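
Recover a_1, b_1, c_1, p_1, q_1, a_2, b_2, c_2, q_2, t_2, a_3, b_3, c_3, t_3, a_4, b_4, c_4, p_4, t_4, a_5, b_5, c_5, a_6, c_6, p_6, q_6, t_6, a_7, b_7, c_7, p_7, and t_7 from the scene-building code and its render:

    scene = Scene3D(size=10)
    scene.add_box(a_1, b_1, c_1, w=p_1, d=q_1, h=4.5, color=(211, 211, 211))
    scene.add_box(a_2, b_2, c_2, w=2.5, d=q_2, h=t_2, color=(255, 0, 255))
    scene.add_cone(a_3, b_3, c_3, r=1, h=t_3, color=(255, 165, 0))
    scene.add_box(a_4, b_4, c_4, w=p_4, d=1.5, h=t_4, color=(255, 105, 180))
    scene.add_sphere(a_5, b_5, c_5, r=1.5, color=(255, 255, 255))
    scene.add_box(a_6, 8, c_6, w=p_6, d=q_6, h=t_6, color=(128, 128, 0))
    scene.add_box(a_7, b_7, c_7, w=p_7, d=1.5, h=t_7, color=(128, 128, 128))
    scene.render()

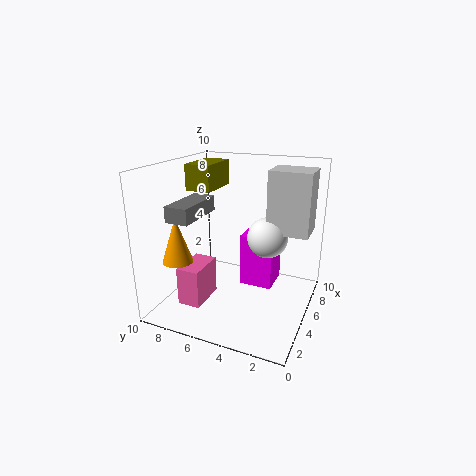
a_1 = 6.5; b_1 = 0.5; c_1 = 5; p_1 = 2.5; q_1 = 3; a_2 = 6.5; b_2 = 3; c_2 = 0.5; q_2 = 2.5; t_2 = 4; a_3 = 2; b_3 = 8; c_3 = 4; t_3 = 3; a_4 = 1; b_4 = 6; c_4 = 1.5; p_4 = 2.5; t_4 = 2.5; a_5 = 7; b_5 = 3.5; c_5 = 4.5; a_6 = 6.5; c_6 = 7.5; p_6 = 3.5; q_6 = 2; t_6 = 2; a_7 = 1; b_7 = 6.5; c_7 = 7; p_7 = 3.5; t_7 = 1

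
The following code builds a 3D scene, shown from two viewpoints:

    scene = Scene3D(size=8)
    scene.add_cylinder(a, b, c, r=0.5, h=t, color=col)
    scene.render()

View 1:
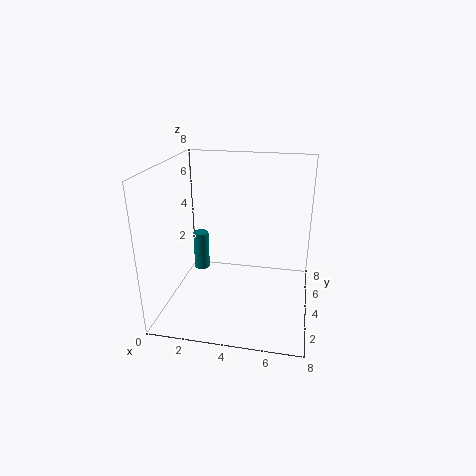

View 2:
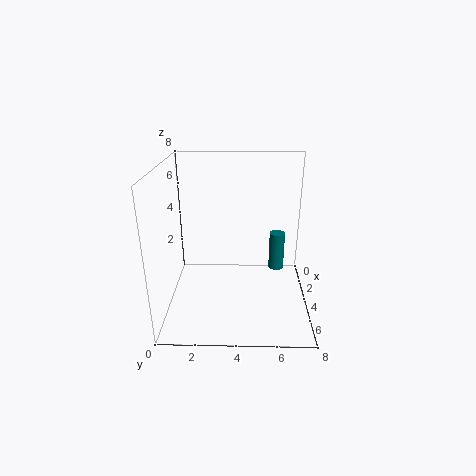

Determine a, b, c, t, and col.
a = 1
b = 6.5
c = 0.5
t = 2.5
col = 'teal'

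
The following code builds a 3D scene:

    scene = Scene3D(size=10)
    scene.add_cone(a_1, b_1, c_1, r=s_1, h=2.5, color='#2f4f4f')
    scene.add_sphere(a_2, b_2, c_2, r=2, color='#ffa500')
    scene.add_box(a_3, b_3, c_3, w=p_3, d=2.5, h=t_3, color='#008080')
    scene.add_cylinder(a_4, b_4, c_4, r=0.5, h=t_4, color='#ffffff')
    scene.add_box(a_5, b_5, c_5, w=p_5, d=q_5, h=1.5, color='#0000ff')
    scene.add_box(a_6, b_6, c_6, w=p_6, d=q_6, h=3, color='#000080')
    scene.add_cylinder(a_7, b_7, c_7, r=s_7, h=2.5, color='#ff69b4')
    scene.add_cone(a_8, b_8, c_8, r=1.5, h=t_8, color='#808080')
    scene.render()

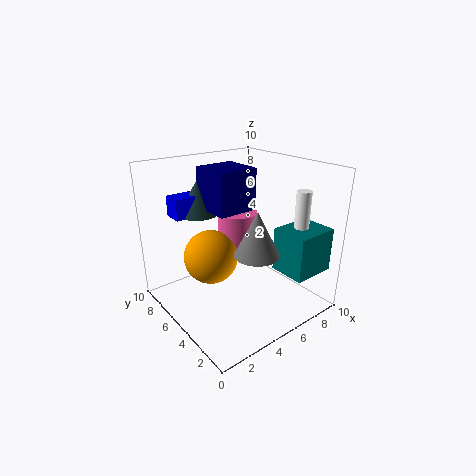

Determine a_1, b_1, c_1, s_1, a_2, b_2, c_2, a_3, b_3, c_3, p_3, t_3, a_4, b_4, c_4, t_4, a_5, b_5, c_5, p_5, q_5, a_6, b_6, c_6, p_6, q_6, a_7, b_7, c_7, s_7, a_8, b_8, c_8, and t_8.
a_1 = 4; b_1 = 8.5; c_1 = 6; s_1 = 1.5; a_2 = 4; b_2 = 7; c_2 = 3; a_3 = 6.5; b_3 = 0.5; c_3 = 3; p_3 = 3; t_3 = 3; a_4 = 8; b_4 = 2; c_4 = 5.5; t_4 = 3; a_5 = 2; b_5 = 8; c_5 = 6; p_5 = 2.5; q_5 = 1.5; a_6 = 4; b_6 = 5.5; c_6 = 6.5; p_6 = 3; q_6 = 3; a_7 = 6.5; b_7 = 7; c_7 = 3.5; s_7 = 1.5; a_8 = 5; b_8 = 3; c_8 = 4.5; t_8 = 3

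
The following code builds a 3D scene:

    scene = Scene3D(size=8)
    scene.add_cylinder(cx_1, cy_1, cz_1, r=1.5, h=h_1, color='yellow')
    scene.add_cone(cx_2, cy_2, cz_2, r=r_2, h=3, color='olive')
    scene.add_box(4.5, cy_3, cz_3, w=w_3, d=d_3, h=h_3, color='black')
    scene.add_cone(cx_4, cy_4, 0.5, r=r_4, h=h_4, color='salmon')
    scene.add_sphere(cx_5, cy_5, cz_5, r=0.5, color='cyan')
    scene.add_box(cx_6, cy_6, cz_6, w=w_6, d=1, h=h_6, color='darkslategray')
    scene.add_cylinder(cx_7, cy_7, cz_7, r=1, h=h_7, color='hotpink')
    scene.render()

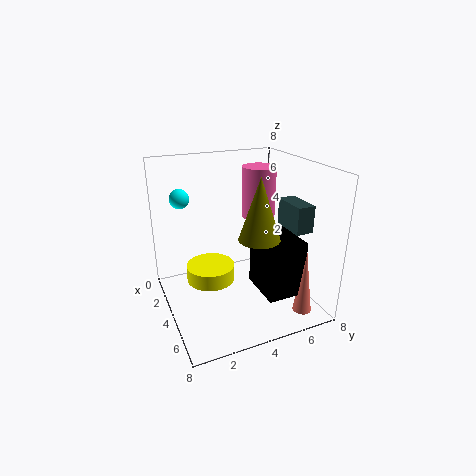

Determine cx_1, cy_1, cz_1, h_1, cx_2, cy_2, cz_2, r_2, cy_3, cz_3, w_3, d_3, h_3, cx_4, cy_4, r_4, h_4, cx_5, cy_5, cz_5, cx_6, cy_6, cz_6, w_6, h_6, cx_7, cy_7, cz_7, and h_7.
cx_1 = 2, cy_1 = 3, cz_1 = 0.5, h_1 = 1, cx_2 = 6.5, cy_2 = 4, cz_2 = 5, r_2 = 1, cy_3 = 4.5, cz_3 = 1.5, w_3 = 2.5, d_3 = 2, h_3 = 3, cx_4 = 7, cy_4 = 6.5, r_4 = 0.5, h_4 = 3.5, cx_5 = 3.5, cy_5 = 1, cz_5 = 6.5, cx_6 = 4, cy_6 = 6.5, cz_6 = 4.5, w_6 = 2, h_6 = 1.5, cx_7 = 2.5, cy_7 = 6, cz_7 = 4.5, h_7 = 3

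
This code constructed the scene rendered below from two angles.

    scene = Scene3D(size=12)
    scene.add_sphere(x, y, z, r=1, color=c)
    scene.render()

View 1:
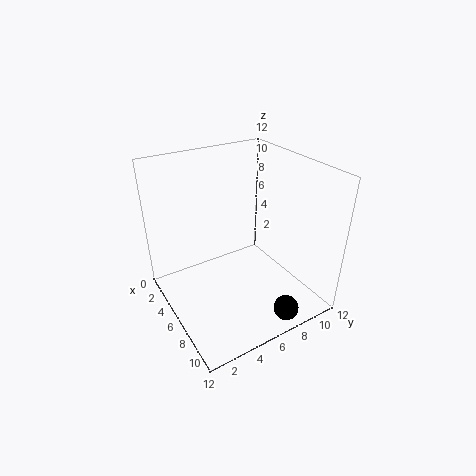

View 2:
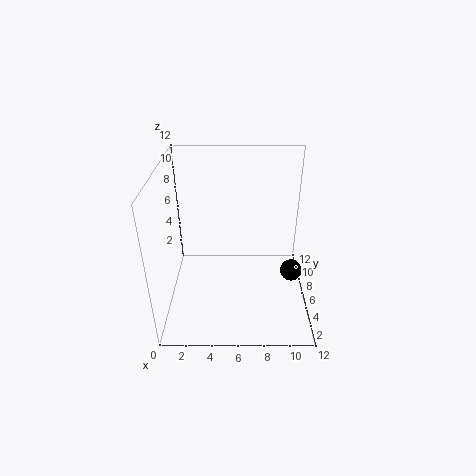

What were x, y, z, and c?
x = 11, y = 7.5, z = 1.5, c = 'black'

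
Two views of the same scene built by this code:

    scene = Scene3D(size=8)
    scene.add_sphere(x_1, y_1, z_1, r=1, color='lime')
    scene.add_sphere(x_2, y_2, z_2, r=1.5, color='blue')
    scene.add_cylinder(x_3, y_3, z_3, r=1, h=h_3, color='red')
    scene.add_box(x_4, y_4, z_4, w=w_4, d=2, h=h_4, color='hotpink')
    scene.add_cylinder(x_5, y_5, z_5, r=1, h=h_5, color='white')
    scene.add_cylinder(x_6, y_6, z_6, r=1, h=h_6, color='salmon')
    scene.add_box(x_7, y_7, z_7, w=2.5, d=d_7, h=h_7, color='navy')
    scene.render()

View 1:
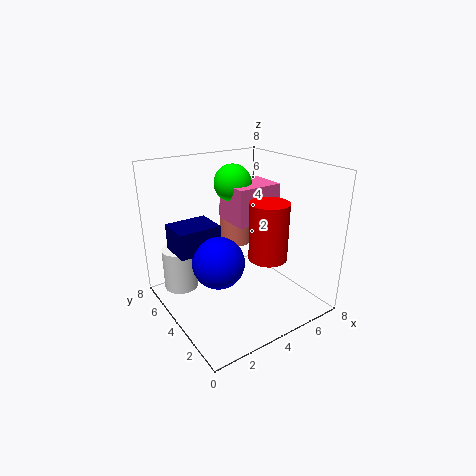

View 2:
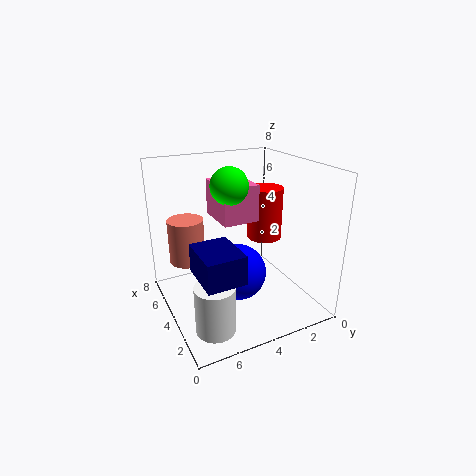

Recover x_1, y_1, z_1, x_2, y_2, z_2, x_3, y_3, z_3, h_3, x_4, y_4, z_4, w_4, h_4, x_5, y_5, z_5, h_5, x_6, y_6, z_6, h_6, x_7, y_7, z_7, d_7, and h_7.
x_1 = 4, y_1 = 4.5, z_1 = 7, x_2 = 3, y_2 = 4.5, z_2 = 2.5, x_3 = 4.5, y_3 = 2, z_3 = 3.5, h_3 = 3, x_4 = 3.5, y_4 = 3, z_4 = 5, w_4 = 2.5, h_4 = 2, x_5 = 1.5, y_5 = 6.5, z_5 = 0.5, h_5 = 2.5, x_6 = 5.5, y_6 = 6.5, z_6 = 2.5, h_6 = 2.5, x_7 = 1, y_7 = 5, z_7 = 3, d_7 = 2, h_7 = 1.5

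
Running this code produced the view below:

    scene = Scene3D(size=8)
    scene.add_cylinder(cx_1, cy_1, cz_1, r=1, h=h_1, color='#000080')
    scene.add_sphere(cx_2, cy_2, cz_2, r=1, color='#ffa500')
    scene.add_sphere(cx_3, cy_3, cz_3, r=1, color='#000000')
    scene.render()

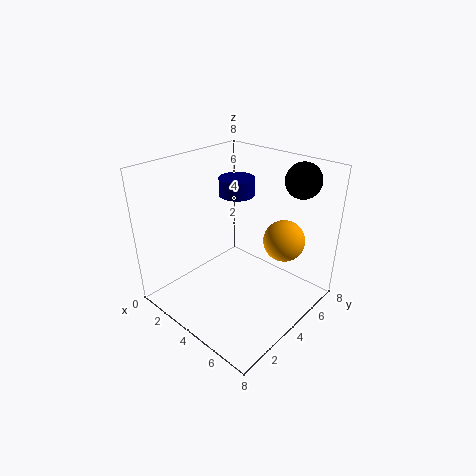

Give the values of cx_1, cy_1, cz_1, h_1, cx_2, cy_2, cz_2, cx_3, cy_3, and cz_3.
cx_1 = 3; cy_1 = 5; cz_1 = 6; h_1 = 1; cx_2 = 7; cy_2 = 4; cz_2 = 5; cx_3 = 6; cy_3 = 7; cz_3 = 7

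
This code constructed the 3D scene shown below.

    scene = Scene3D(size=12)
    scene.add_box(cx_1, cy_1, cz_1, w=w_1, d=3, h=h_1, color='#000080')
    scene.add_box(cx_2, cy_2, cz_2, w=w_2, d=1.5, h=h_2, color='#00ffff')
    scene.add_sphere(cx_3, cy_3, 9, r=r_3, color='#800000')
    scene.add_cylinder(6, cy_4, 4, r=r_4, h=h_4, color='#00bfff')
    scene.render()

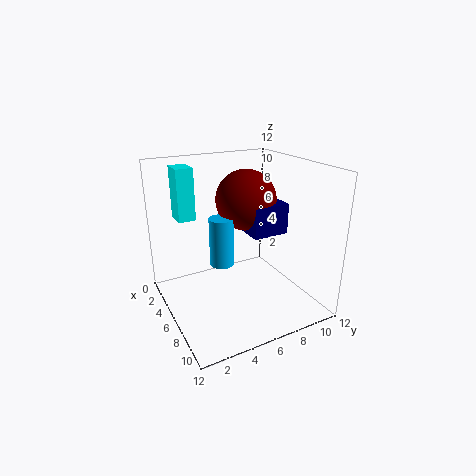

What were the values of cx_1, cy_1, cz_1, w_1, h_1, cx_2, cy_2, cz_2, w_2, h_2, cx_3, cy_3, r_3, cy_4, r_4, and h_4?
cx_1 = 4
cy_1 = 6.5
cz_1 = 6.5
w_1 = 4
h_1 = 2.5
cx_2 = 1
cy_2 = 2
cz_2 = 7
w_2 = 2
h_2 = 4.5
cx_3 = 5.5
cy_3 = 7
r_3 = 2.5
cy_4 = 4.5
r_4 = 1
h_4 = 4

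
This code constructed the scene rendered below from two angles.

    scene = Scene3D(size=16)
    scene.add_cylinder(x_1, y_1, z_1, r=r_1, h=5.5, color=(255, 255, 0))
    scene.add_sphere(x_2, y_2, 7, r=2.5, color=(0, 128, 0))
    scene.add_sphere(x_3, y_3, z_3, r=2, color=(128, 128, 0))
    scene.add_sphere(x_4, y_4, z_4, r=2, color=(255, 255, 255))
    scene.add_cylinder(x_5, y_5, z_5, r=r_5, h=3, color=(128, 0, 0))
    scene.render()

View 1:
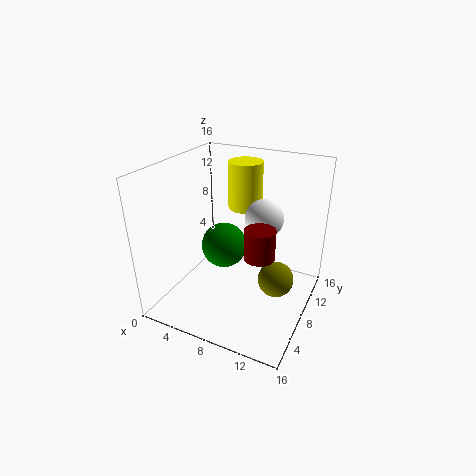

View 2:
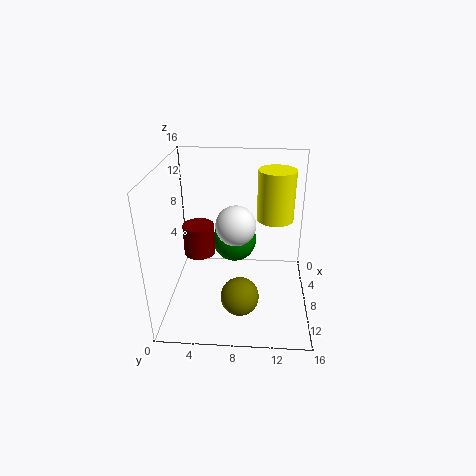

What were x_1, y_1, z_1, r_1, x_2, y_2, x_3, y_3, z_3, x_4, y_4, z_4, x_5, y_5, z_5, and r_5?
x_1 = 7, y_1 = 12, z_1 = 10, r_1 = 2, x_2 = 6.5, y_2 = 7.5, x_3 = 12.5, y_3 = 8.5, z_3 = 3.5, x_4 = 11, y_4 = 8, z_4 = 11, x_5 = 12, y_5 = 4.5, z_5 = 8.5, r_5 = 1.5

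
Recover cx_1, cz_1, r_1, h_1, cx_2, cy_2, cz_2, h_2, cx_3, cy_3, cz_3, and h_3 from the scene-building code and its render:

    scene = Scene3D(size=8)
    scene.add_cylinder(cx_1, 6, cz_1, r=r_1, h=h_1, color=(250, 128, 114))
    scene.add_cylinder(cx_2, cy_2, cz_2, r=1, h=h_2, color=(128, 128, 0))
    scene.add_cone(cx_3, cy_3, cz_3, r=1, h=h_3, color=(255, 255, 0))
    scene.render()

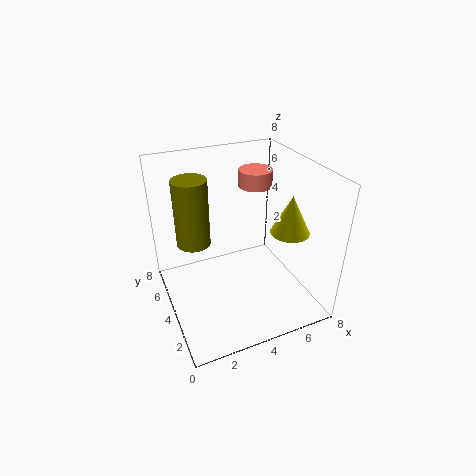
cx_1 = 6, cz_1 = 6, r_1 = 1, h_1 = 1, cx_2 = 2, cy_2 = 6, cz_2 = 3, h_2 = 4, cx_3 = 6, cy_3 = 2, cz_3 = 5, h_3 = 2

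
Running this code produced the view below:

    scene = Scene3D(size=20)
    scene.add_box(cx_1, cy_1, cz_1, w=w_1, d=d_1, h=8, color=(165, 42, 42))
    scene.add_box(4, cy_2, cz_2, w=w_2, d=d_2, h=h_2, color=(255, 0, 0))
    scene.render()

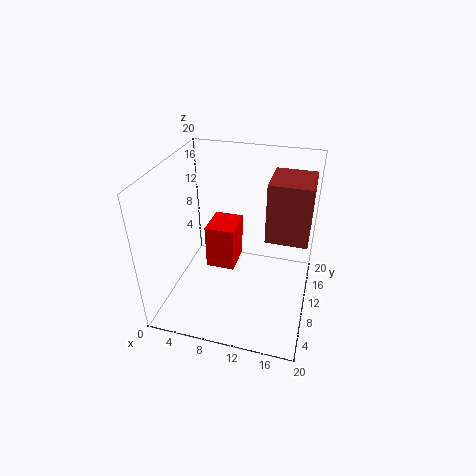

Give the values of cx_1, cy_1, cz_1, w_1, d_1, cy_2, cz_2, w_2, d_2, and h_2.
cx_1 = 14, cy_1 = 8.5, cz_1 = 11, w_1 = 5.5, d_1 = 6, cy_2 = 12.5, cz_2 = 2, w_2 = 4.5, d_2 = 5.5, h_2 = 7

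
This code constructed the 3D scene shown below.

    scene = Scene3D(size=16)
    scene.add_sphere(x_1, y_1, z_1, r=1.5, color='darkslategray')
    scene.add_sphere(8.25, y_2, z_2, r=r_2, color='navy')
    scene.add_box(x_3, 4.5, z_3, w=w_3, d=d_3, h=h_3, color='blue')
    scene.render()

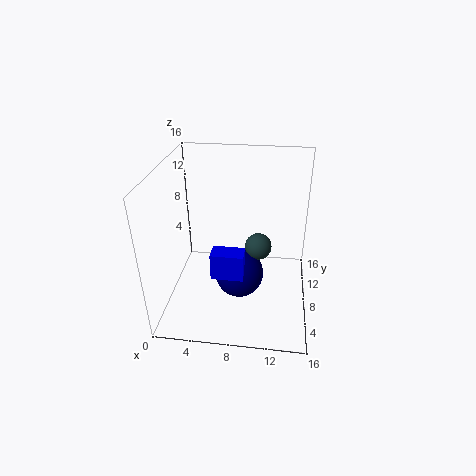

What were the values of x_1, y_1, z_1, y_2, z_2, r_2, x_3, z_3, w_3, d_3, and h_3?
x_1 = 10.25, y_1 = 8.5, z_1 = 6.75, y_2 = 7.25, z_2 = 3.75, r_2 = 2.75, x_3 = 5.5, z_3 = 4.75, w_3 = 3.5, d_3 = 2, h_3 = 3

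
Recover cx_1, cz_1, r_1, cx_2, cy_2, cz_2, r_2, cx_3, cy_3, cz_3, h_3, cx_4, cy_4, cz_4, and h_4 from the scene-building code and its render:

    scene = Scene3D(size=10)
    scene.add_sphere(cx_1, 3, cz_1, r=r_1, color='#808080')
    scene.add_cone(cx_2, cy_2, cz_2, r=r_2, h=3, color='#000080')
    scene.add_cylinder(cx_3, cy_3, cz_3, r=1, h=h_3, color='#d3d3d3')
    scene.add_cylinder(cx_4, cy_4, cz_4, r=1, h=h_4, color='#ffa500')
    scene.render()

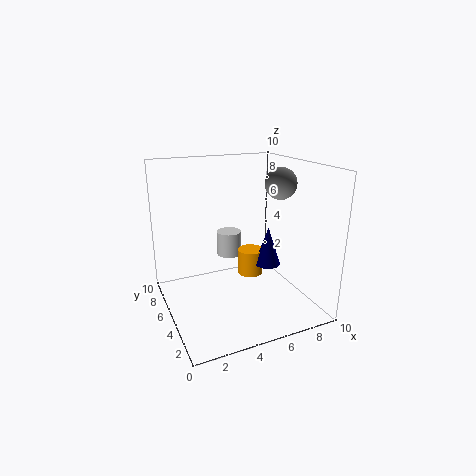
cx_1 = 7; cz_1 = 9; r_1 = 1; cx_2 = 8; cy_2 = 6; cz_2 = 2; r_2 = 1; cx_3 = 6; cy_3 = 9; cz_3 = 2; h_3 = 2; cx_4 = 7; cy_4 = 7; cz_4 = 1; h_4 = 2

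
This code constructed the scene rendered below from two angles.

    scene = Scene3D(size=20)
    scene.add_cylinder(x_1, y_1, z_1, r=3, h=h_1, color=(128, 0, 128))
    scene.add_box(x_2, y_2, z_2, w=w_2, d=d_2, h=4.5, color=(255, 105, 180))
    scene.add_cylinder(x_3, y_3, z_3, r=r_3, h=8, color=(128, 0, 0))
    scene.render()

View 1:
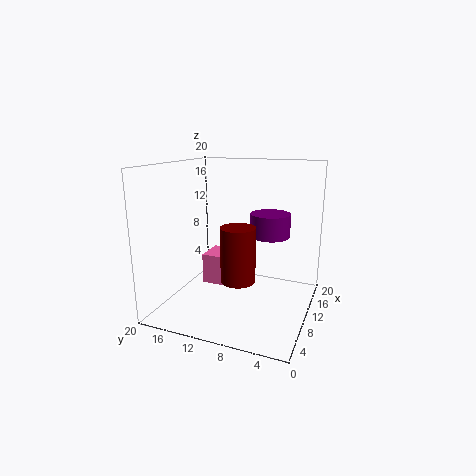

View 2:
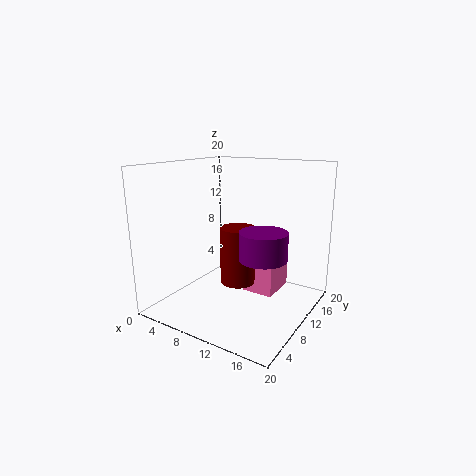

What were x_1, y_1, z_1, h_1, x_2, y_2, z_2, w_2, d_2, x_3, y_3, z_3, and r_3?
x_1 = 15.5, y_1 = 7, z_1 = 9, h_1 = 3.5, x_2 = 10.5, y_2 = 10.5, z_2 = 2, w_2 = 4.5, d_2 = 5.5, x_3 = 10, y_3 = 10, z_3 = 3.5, r_3 = 2.5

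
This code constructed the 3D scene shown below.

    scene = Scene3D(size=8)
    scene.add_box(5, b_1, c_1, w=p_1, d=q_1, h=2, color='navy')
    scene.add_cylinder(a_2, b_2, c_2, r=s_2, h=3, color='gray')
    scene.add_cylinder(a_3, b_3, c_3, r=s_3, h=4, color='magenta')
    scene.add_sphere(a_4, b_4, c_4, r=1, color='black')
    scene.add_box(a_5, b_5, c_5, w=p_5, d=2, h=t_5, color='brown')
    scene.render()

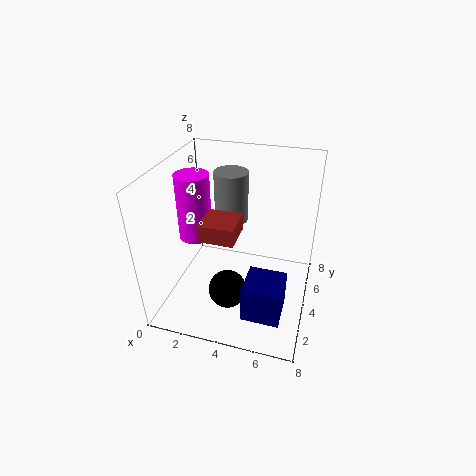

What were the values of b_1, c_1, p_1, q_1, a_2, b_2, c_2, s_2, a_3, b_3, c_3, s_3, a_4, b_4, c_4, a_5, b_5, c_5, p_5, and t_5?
b_1 = 1
c_1 = 1
p_1 = 2
q_1 = 2
a_2 = 3
b_2 = 6
c_2 = 4
s_2 = 1
a_3 = 1
b_3 = 5
c_3 = 3
s_3 = 1
a_4 = 4
b_4 = 2
c_4 = 2
a_5 = 2
b_5 = 3
c_5 = 4
p_5 = 2
t_5 = 1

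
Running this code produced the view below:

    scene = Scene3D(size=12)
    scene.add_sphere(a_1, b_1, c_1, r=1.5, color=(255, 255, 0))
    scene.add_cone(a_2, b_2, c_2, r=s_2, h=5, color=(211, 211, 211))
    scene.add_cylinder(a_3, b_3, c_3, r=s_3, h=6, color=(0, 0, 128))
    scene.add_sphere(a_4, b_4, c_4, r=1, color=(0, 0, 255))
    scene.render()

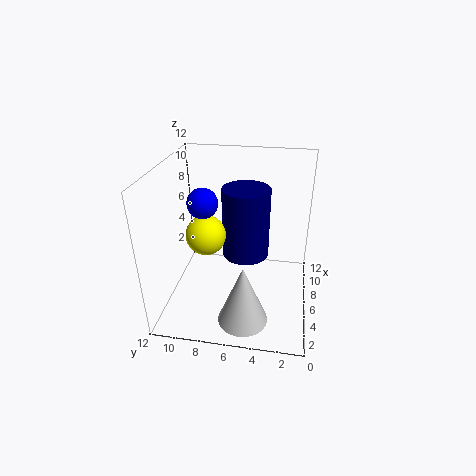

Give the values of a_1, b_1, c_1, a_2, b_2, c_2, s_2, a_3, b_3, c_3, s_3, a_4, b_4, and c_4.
a_1 = 3.5, b_1 = 8, c_1 = 7.5, a_2 = 2.5, b_2 = 5, c_2 = 0.5, s_2 = 2, a_3 = 7, b_3 = 5.5, c_3 = 4, s_3 = 2, a_4 = 1.5, b_4 = 7.5, c_4 = 11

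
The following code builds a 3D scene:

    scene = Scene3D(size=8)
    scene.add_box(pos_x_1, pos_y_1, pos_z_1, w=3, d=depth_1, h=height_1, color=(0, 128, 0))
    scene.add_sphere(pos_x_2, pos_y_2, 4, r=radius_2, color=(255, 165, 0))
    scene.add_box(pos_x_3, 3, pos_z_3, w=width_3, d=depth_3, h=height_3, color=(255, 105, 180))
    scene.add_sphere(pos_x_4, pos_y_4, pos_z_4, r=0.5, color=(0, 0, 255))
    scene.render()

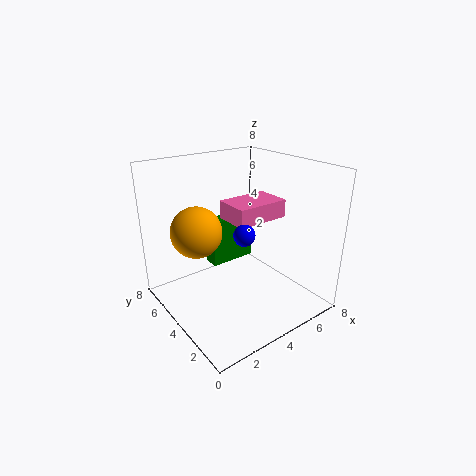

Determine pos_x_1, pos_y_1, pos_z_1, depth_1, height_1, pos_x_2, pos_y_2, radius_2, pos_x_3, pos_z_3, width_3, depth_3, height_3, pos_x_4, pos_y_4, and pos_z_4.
pos_x_1 = 4
pos_y_1 = 6.5
pos_z_1 = 1
depth_1 = 1
height_1 = 3
pos_x_2 = 2.5
pos_y_2 = 6
radius_2 = 1.5
pos_x_3 = 3.5
pos_z_3 = 5
width_3 = 3
depth_3 = 2
height_3 = 1
pos_x_4 = 2.5
pos_y_4 = 1.5
pos_z_4 = 5.5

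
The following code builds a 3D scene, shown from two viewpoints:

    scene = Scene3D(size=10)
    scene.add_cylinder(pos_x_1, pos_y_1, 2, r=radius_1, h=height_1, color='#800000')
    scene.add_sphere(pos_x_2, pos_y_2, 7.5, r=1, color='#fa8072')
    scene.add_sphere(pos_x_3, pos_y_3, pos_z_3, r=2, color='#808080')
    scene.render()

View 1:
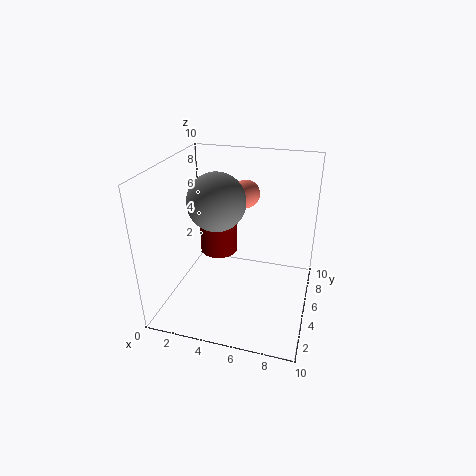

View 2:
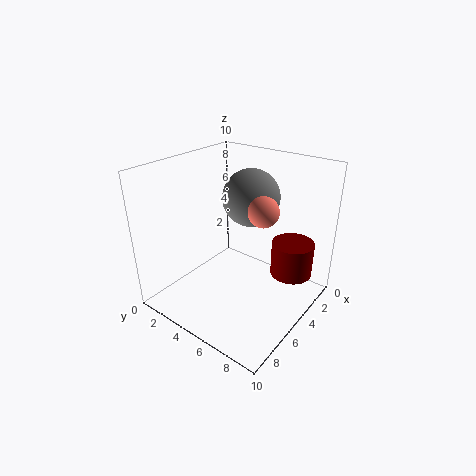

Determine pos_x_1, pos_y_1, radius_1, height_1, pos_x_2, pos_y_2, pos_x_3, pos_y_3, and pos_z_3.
pos_x_1 = 2.5; pos_y_1 = 8; radius_1 = 1.5; height_1 = 2.5; pos_x_2 = 5; pos_y_2 = 7; pos_x_3 = 3.5; pos_y_3 = 5; pos_z_3 = 7.5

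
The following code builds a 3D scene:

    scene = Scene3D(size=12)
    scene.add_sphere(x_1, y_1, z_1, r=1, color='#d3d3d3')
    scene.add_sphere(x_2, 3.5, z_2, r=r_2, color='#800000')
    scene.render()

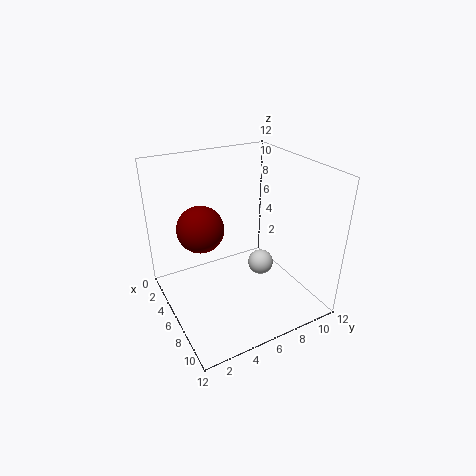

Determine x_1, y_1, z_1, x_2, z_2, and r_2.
x_1 = 8, y_1 = 7, z_1 = 4.5, x_2 = 4, z_2 = 6.5, r_2 = 2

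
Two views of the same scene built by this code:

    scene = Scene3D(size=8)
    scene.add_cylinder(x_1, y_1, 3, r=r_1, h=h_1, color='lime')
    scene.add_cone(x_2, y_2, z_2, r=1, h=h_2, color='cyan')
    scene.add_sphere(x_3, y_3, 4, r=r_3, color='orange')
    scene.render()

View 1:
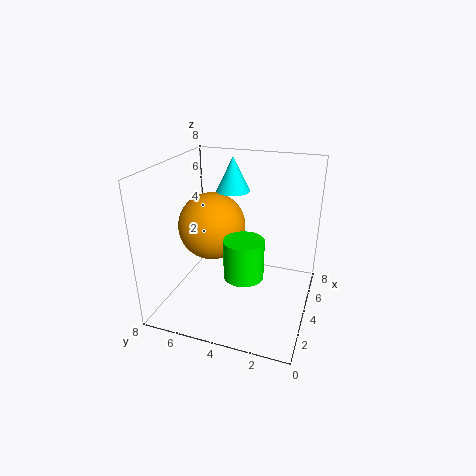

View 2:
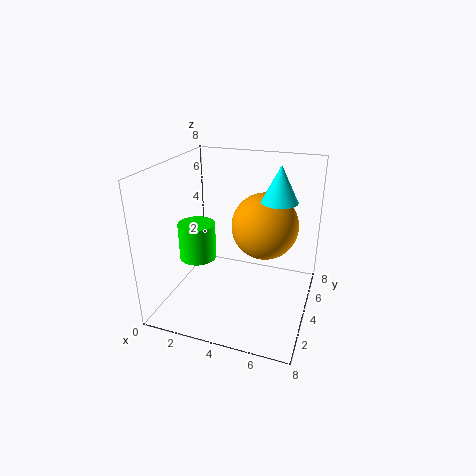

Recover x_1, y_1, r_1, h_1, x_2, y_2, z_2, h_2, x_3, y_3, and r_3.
x_1 = 2, y_1 = 3, r_1 = 1, h_1 = 2, x_2 = 6, y_2 = 5, z_2 = 6, h_2 = 2, x_3 = 5, y_3 = 6, r_3 = 2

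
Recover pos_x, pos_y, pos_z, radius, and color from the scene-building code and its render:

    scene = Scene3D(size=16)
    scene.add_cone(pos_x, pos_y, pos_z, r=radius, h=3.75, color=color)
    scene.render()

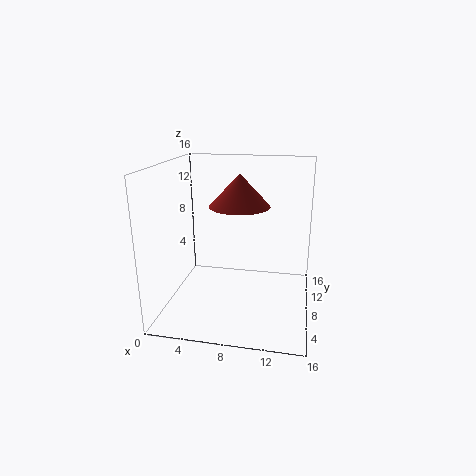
pos_x = 7.75; pos_y = 10.25; pos_z = 11; radius = 3.5; color = 'brown'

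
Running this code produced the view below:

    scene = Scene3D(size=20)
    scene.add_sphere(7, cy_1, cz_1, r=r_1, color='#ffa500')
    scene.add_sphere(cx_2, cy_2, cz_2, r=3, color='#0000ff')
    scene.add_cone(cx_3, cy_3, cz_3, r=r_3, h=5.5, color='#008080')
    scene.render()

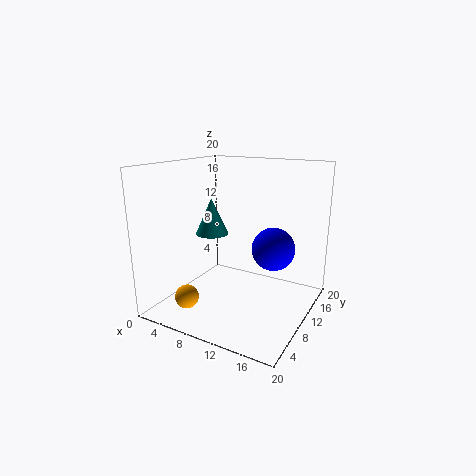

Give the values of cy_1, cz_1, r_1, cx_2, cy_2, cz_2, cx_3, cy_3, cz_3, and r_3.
cy_1 = 2, cz_1 = 4, r_1 = 1.5, cx_2 = 14.5, cy_2 = 12, cz_2 = 8.5, cx_3 = 4, cy_3 = 12.5, cz_3 = 9, r_3 = 2.5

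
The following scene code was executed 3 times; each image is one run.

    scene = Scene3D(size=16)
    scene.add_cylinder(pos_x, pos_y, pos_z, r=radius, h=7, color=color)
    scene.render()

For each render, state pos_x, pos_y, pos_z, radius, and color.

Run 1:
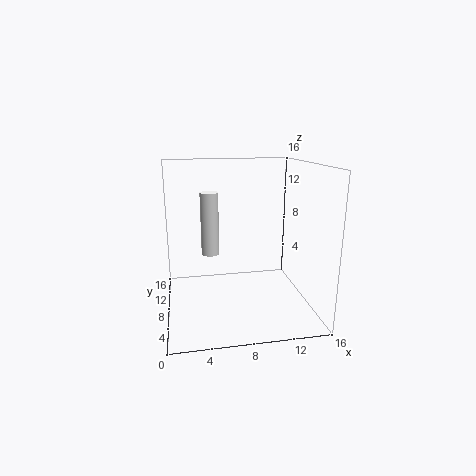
pos_x = 5, pos_y = 9, pos_z = 6, radius = 1, color = 'white'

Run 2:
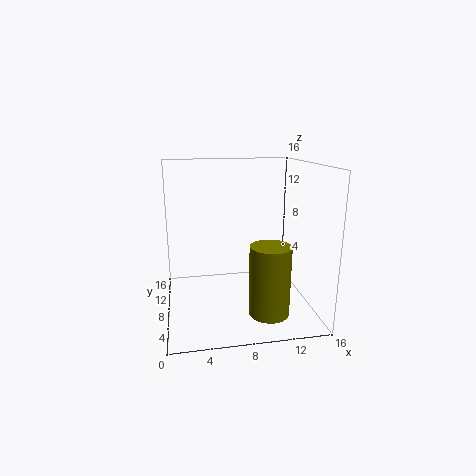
pos_x = 10, pos_y = 2, pos_z = 2, radius = 2, color = 'olive'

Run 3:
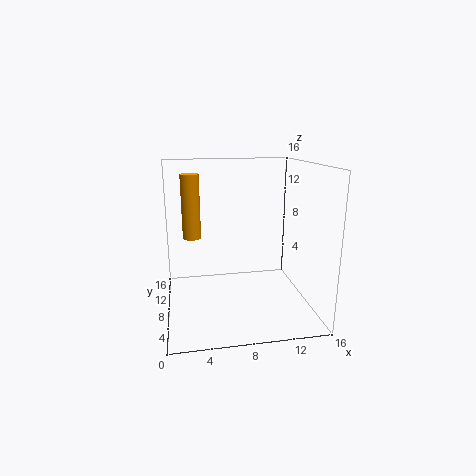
pos_x = 3, pos_y = 9, pos_z = 8, radius = 1, color = 'orange'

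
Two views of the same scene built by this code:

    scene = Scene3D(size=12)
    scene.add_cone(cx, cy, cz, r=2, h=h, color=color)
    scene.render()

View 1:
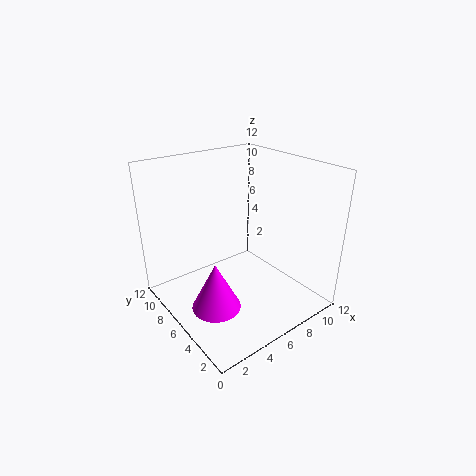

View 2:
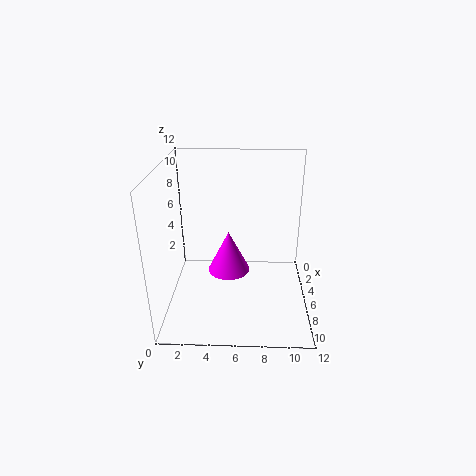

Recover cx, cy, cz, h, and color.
cx = 3, cy = 5, cz = 1, h = 4, color = 'magenta'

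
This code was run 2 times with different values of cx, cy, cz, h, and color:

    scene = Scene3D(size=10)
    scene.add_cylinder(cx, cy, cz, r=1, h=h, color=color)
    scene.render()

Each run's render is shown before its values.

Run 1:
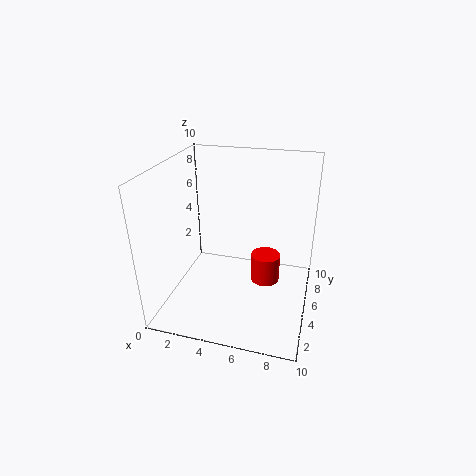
cx = 7; cy = 5; cz = 2; h = 2; color = 'red'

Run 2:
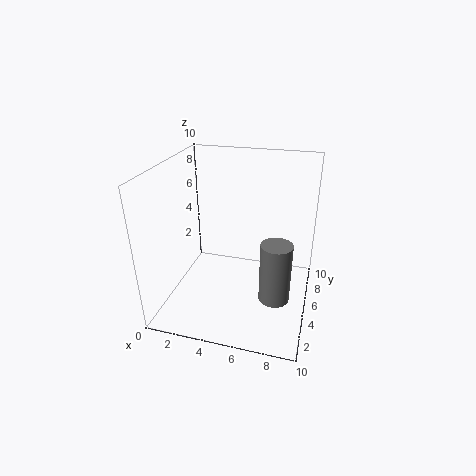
cx = 8; cy = 3; cz = 2; h = 4; color = 'gray'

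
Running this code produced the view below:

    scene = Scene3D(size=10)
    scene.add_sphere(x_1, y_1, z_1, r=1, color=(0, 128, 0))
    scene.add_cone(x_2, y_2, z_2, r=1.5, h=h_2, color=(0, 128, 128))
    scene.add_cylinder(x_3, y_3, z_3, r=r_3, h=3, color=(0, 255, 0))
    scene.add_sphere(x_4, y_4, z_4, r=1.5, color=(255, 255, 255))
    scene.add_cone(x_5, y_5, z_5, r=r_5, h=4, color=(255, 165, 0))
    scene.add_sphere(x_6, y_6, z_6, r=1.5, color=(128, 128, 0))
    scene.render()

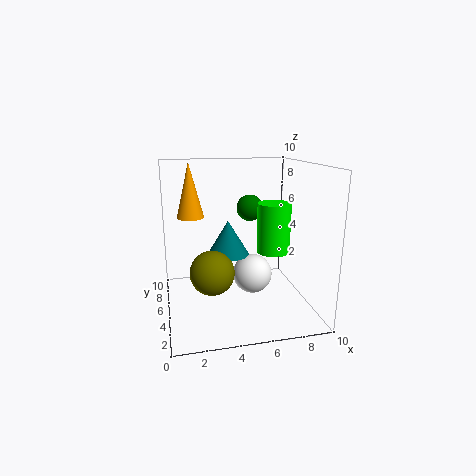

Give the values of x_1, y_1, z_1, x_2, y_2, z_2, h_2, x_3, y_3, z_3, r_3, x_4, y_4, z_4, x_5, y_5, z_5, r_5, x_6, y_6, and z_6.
x_1 = 6.5; y_1 = 7.5; z_1 = 6.5; x_2 = 4.5; y_2 = 6; z_2 = 3.5; h_2 = 2.5; x_3 = 6.5; y_3 = 2; z_3 = 5; r_3 = 1; x_4 = 6.5; y_4 = 6.5; z_4 = 1.5; x_5 = 2; y_5 = 7.5; z_5 = 6; r_5 = 1; x_6 = 3; y_6 = 4; z_6 = 3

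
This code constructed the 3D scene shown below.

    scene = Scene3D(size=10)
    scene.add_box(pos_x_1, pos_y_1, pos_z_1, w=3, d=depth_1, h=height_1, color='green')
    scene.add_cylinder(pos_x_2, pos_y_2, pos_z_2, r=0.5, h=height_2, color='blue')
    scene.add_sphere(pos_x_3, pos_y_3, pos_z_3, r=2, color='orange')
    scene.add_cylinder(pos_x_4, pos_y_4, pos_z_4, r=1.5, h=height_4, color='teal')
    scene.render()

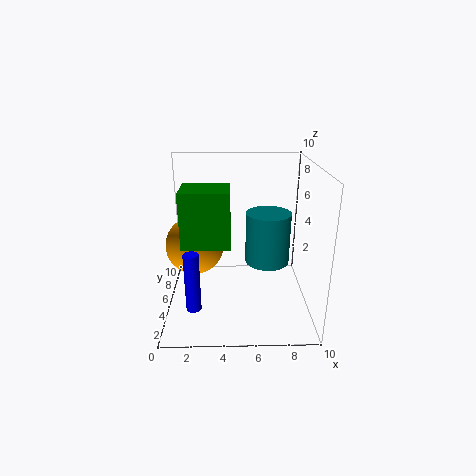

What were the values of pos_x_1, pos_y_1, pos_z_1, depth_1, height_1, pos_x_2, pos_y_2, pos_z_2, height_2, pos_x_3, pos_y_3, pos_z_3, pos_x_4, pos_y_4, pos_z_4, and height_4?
pos_x_1 = 1.5
pos_y_1 = 2
pos_z_1 = 5.5
depth_1 = 2.5
height_1 = 3.5
pos_x_2 = 2
pos_y_2 = 2.5
pos_z_2 = 1
height_2 = 4
pos_x_3 = 2
pos_y_3 = 5
pos_z_3 = 4.5
pos_x_4 = 7
pos_y_4 = 4.5
pos_z_4 = 3.5
height_4 = 3.5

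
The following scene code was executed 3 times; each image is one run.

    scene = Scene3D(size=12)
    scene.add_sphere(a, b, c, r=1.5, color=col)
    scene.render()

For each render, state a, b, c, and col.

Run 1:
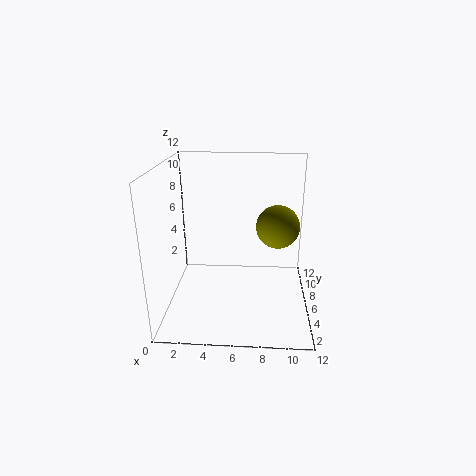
a = 9, b = 2.5, c = 8.5, col = 'olive'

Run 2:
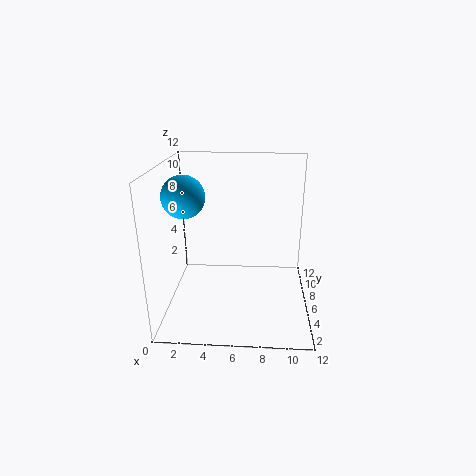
a = 2.5, b = 2.5, c = 10.5, col = 'deepskyblue'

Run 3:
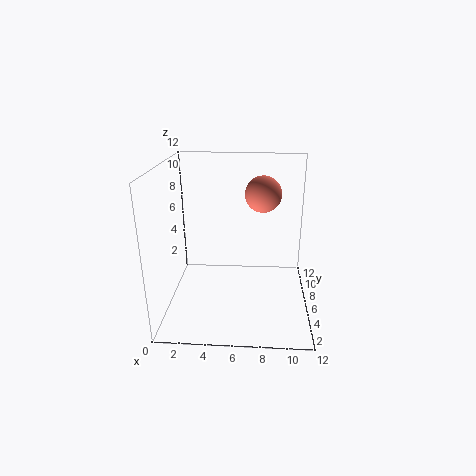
a = 8, b = 7, c = 9.5, col = 'salmon'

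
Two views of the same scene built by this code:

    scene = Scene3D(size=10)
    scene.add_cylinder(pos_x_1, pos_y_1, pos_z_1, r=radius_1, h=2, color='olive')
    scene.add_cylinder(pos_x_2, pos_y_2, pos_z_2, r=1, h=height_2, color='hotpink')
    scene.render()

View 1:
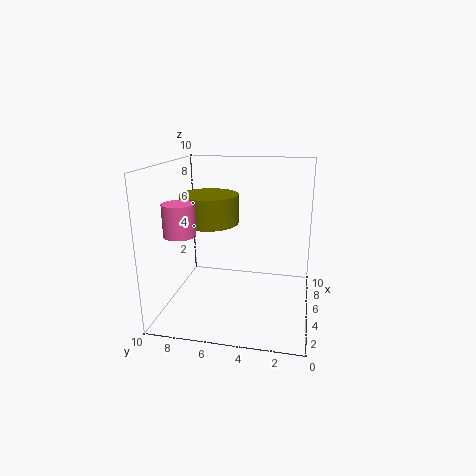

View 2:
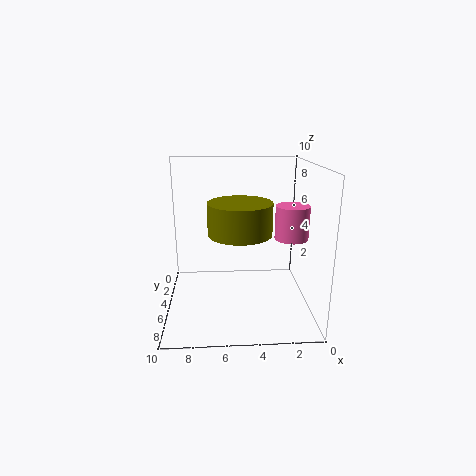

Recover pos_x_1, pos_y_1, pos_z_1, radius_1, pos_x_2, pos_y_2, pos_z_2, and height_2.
pos_x_1 = 5, pos_y_1 = 7, pos_z_1 = 6, radius_1 = 2, pos_x_2 = 2, pos_y_2 = 8, pos_z_2 = 6, height_2 = 2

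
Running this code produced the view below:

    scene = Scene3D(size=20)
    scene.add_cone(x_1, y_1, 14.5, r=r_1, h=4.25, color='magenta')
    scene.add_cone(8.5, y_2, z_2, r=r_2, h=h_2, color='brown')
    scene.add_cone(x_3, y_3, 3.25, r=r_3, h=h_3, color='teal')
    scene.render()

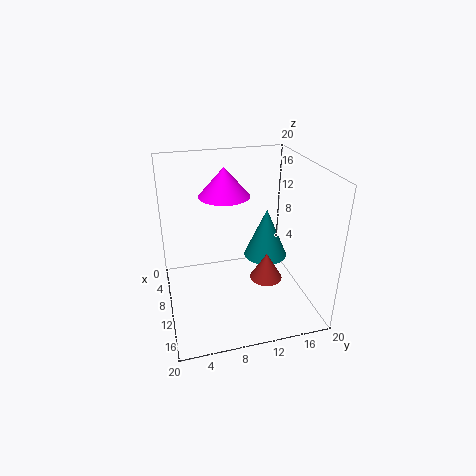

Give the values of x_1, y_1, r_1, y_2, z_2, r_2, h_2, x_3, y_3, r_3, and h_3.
x_1 = 5.25, y_1 = 9.25, r_1 = 3.75, y_2 = 15, z_2 = 1.5, r_2 = 2.5, h_2 = 4.25, x_3 = 4.5, y_3 = 16.25, r_3 = 3.5, h_3 = 8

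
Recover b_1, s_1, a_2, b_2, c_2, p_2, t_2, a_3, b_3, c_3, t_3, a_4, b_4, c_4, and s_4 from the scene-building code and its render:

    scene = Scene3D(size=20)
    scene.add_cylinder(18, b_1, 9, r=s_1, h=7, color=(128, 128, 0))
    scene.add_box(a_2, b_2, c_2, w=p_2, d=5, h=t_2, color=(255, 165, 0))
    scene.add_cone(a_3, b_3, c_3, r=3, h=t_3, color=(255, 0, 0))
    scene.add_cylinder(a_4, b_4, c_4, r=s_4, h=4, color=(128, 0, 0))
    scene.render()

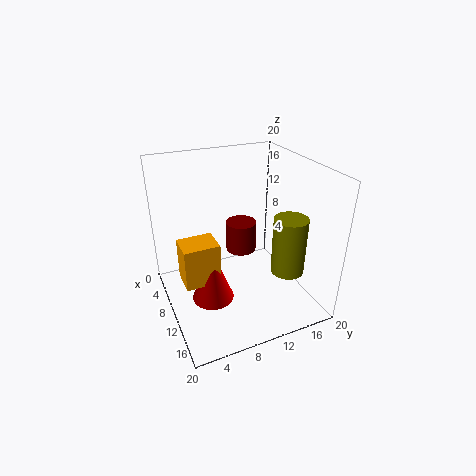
b_1 = 13, s_1 = 2, a_2 = 7, b_2 = 2, c_2 = 4, p_2 = 4, t_2 = 6, a_3 = 10, b_3 = 6, c_3 = 1, t_3 = 8, a_4 = 11, b_4 = 10, c_4 = 9, s_4 = 2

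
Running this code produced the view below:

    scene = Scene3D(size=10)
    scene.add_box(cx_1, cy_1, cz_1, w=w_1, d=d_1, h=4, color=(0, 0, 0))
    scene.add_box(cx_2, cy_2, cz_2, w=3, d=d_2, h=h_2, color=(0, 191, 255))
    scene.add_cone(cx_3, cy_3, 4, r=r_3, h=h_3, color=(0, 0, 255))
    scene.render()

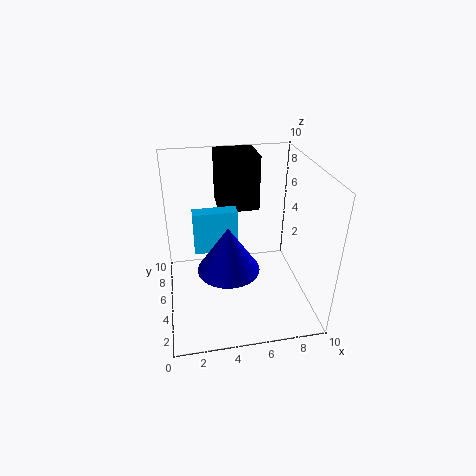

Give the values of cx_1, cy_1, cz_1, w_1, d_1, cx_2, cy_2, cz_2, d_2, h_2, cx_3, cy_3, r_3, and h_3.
cx_1 = 4
cy_1 = 7
cz_1 = 6
w_1 = 3
d_1 = 3
cx_2 = 2
cy_2 = 5
cz_2 = 4
d_2 = 1
h_2 = 3
cx_3 = 4
cy_3 = 3
r_3 = 2
h_3 = 3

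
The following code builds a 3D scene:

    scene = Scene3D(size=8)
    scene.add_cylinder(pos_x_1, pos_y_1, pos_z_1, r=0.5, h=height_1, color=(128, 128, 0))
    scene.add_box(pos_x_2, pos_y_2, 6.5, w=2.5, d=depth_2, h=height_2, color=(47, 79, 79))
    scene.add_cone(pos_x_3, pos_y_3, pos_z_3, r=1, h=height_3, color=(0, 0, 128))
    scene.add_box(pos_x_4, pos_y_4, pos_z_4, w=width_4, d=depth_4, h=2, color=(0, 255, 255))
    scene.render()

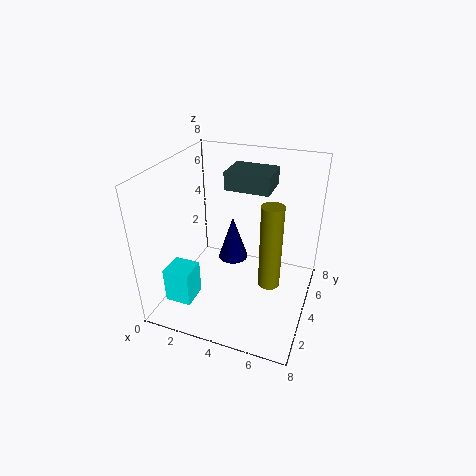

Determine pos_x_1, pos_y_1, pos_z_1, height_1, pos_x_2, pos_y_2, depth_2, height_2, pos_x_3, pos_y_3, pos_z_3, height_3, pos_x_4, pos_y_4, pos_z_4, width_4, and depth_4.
pos_x_1 = 6.5, pos_y_1 = 1.5, pos_z_1 = 3.5, height_1 = 4, pos_x_2 = 3, pos_y_2 = 4.5, depth_2 = 2, height_2 = 1, pos_x_3 = 2.5, pos_y_3 = 7, pos_z_3 = 0.5, height_3 = 3, pos_x_4 = 0.5, pos_y_4 = 1.5, pos_z_4 = 0.5, width_4 = 1.5, depth_4 = 1.5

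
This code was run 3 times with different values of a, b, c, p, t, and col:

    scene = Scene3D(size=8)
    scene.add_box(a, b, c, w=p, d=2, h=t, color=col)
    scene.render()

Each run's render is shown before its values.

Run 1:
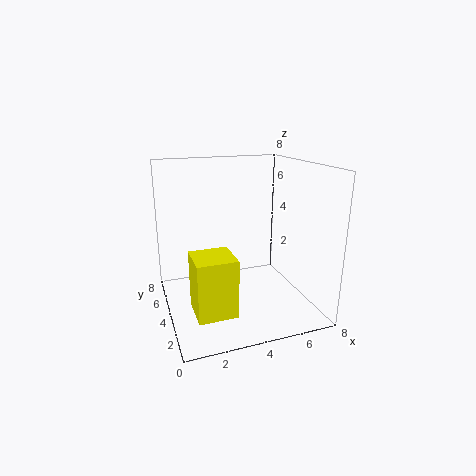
a = 1; b = 1; c = 1; p = 2; t = 3; col = 'yellow'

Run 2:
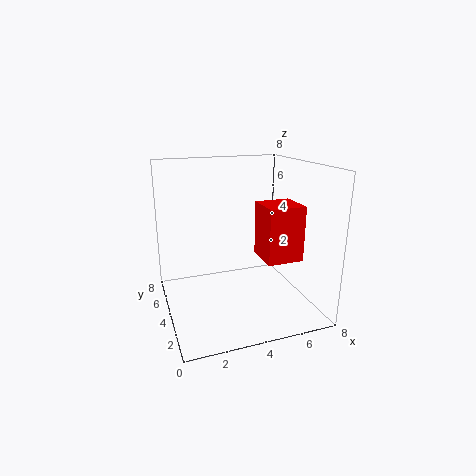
a = 5; b = 2; c = 3; p = 2; t = 3; col = 'red'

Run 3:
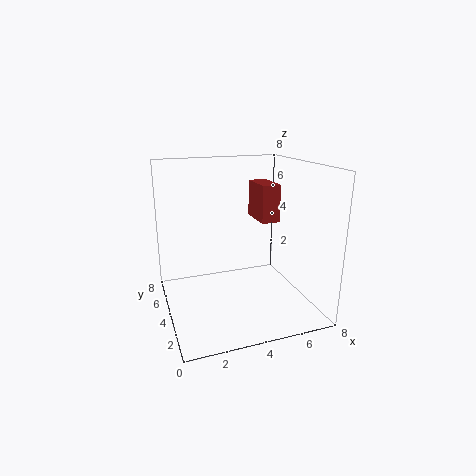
a = 5; b = 3; c = 5; p = 1; t = 2; col = 'brown'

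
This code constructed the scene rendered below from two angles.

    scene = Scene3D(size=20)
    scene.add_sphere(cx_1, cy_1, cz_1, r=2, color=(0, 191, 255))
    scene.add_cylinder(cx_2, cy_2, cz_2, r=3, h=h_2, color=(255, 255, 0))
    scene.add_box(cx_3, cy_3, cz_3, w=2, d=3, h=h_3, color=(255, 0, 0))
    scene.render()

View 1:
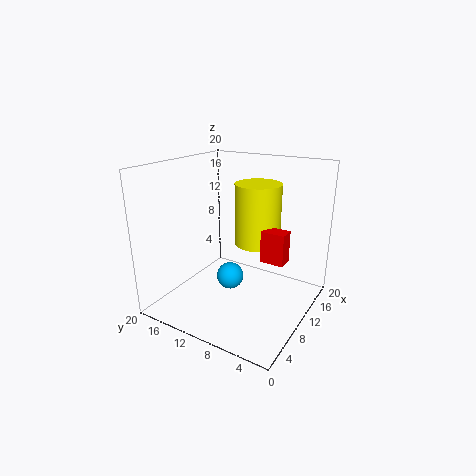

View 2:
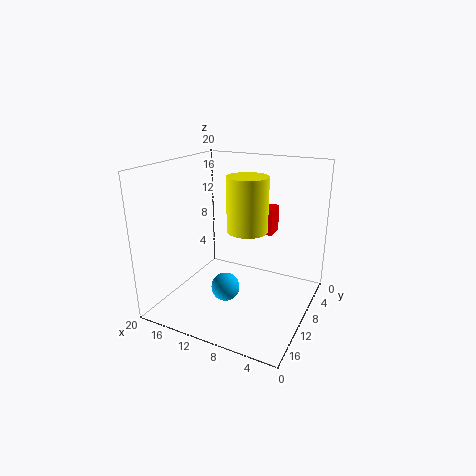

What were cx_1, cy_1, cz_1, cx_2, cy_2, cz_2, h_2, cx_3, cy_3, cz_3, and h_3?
cx_1 = 11, cy_1 = 12, cz_1 = 3, cx_2 = 10, cy_2 = 7, cz_2 = 10, h_2 = 8, cx_3 = 7, cy_3 = 2, cz_3 = 9, h_3 = 4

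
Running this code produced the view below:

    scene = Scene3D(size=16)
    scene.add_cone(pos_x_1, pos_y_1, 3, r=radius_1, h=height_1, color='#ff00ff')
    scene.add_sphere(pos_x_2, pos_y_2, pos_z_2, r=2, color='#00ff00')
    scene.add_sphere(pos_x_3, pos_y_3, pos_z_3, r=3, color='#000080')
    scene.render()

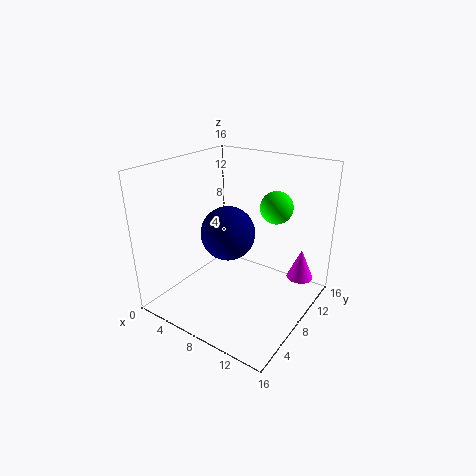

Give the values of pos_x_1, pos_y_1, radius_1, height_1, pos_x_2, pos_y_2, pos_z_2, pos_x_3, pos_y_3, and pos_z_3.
pos_x_1 = 14
pos_y_1 = 12
radius_1 = 1.5
height_1 = 3.5
pos_x_2 = 9.5
pos_y_2 = 14
pos_z_2 = 10
pos_x_3 = 7
pos_y_3 = 7.5
pos_z_3 = 8.5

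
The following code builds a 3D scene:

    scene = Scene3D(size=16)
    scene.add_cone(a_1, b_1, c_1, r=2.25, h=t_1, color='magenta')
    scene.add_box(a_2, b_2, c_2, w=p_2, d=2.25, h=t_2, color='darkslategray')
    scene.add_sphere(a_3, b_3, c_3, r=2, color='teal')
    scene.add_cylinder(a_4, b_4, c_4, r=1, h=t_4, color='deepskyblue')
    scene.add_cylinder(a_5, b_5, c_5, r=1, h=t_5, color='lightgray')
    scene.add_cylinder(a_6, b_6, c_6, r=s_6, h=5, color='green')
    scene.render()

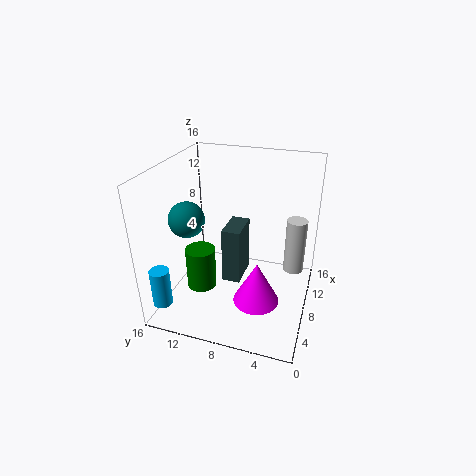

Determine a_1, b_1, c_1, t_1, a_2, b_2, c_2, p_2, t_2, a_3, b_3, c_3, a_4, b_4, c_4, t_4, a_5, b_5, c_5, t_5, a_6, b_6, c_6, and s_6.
a_1 = 3, b_1 = 4.5, c_1 = 4.25, t_1 = 4.25, a_2 = 9.25, b_2 = 8.25, c_2 = 0.75, p_2 = 4.25, t_2 = 7, a_3 = 6.75, b_3 = 13.5, c_3 = 10, a_4 = 1, b_4 = 14, c_4 = 3, t_4 = 4, a_5 = 6.25, b_5 = 1.5, c_5 = 6.5, t_5 = 5.5, a_6 = 7.5, b_6 = 12.5, c_6 = 1, s_6 = 1.75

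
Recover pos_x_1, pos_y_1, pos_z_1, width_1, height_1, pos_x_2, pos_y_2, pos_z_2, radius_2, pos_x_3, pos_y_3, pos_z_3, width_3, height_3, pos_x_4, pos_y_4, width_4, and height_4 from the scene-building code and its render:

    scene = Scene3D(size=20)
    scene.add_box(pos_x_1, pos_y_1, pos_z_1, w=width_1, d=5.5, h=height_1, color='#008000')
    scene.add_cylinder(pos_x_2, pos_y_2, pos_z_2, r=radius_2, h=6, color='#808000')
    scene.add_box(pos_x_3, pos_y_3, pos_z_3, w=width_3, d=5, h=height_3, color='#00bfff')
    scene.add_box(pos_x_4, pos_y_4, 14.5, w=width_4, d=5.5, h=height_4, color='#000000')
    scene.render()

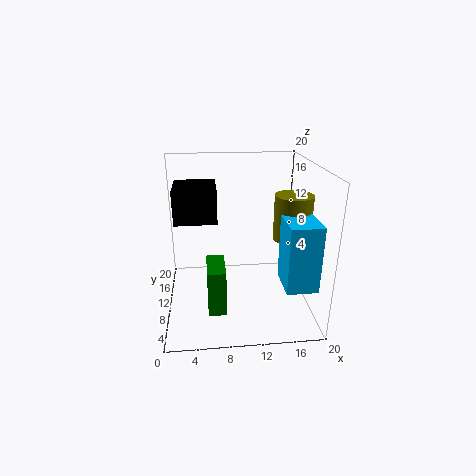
pos_x_1 = 5.5, pos_y_1 = 5.5, pos_z_1 = 0.5, width_1 = 2.5, height_1 = 6.5, pos_x_2 = 17, pos_y_2 = 8, pos_z_2 = 10.5, radius_2 = 2.5, pos_x_3 = 15, pos_y_3 = 1.5, pos_z_3 = 6, width_3 = 4, height_3 = 8.5, pos_x_4 = 2, pos_y_4 = 4, width_4 = 5, height_4 = 4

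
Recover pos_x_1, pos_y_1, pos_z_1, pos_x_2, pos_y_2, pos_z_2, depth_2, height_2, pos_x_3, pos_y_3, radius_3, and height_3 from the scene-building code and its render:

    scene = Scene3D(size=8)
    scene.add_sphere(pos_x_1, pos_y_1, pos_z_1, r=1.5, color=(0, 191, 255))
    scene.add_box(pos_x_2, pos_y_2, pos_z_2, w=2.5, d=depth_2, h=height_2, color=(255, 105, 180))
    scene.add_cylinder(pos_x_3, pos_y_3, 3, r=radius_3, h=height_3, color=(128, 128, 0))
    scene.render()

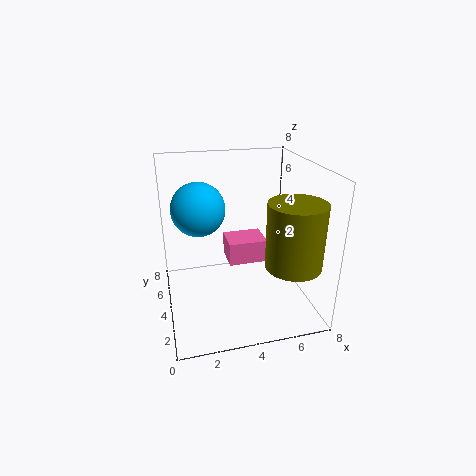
pos_x_1 = 2
pos_y_1 = 5
pos_z_1 = 5.5
pos_x_2 = 4
pos_y_2 = 6
pos_z_2 = 1
depth_2 = 2
height_2 = 1.5
pos_x_3 = 6.5
pos_y_3 = 2
radius_3 = 1.5
height_3 = 3.5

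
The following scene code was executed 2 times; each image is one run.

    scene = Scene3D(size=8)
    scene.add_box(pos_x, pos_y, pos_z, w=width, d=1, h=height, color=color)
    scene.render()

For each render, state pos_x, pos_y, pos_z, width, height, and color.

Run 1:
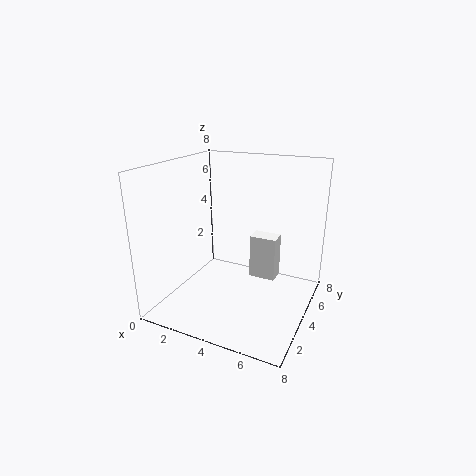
pos_x = 4.5; pos_y = 4.5; pos_z = 1.5; width = 1.5; height = 2.5; color = 'white'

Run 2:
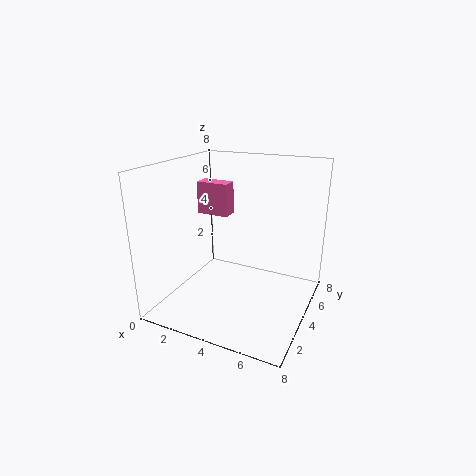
pos_x = 0.5; pos_y = 5.5; pos_z = 4.5; width = 2; height = 2; color = 'hotpink'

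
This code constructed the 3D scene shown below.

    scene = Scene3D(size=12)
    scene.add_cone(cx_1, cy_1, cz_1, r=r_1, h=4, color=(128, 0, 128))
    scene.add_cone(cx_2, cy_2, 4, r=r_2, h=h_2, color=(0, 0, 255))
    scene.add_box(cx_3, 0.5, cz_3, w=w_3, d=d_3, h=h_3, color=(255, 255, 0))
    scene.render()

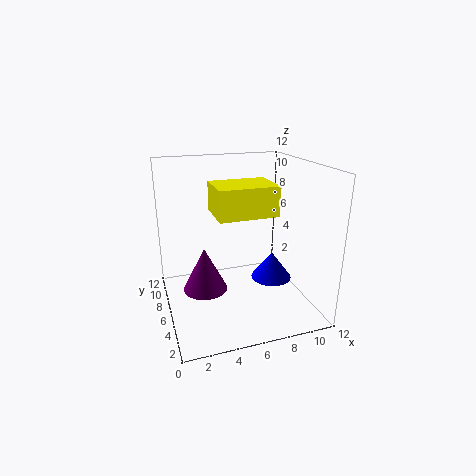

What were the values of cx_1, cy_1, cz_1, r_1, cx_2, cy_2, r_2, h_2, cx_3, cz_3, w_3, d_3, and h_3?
cx_1 = 3.5
cy_1 = 8
cz_1 = 0.5
r_1 = 2
cx_2 = 7.5
cy_2 = 2.5
r_2 = 1.5
h_2 = 2
cx_3 = 3
cz_3 = 9.5
w_3 = 4
d_3 = 3
h_3 = 2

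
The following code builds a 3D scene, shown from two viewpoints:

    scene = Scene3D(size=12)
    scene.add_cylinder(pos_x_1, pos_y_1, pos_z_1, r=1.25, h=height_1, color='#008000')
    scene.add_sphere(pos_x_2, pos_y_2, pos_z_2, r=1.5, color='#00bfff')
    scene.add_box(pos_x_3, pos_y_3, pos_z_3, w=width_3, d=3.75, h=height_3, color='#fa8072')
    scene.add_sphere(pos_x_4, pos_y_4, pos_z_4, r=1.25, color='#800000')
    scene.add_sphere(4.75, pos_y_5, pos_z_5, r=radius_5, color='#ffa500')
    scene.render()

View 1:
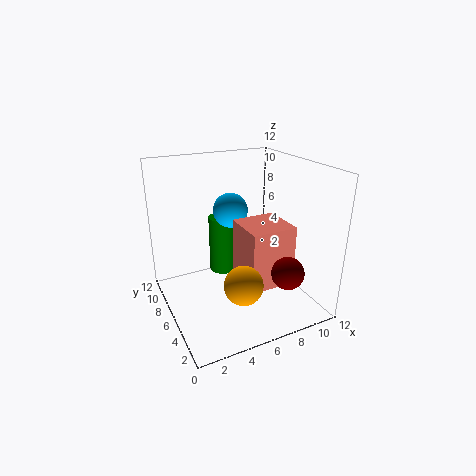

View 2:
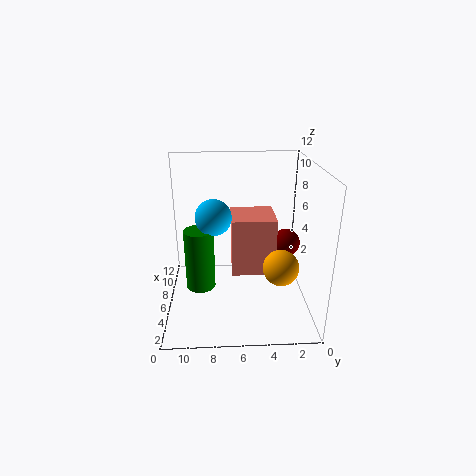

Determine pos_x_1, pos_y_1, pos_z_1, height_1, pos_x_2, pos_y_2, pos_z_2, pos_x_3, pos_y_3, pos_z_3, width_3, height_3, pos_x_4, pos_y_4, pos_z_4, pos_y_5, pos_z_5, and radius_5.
pos_x_1 = 6
pos_y_1 = 9.25
pos_z_1 = 1.5
height_1 = 5.25
pos_x_2 = 6.25
pos_y_2 = 8
pos_z_2 = 7.75
pos_x_3 = 5.75
pos_y_3 = 2.75
pos_z_3 = 2.5
width_3 = 3.75
height_3 = 5
pos_x_4 = 8
pos_y_4 = 1.5
pos_z_4 = 4.5
pos_y_5 = 2.5
pos_z_5 = 3.75
radius_5 = 1.5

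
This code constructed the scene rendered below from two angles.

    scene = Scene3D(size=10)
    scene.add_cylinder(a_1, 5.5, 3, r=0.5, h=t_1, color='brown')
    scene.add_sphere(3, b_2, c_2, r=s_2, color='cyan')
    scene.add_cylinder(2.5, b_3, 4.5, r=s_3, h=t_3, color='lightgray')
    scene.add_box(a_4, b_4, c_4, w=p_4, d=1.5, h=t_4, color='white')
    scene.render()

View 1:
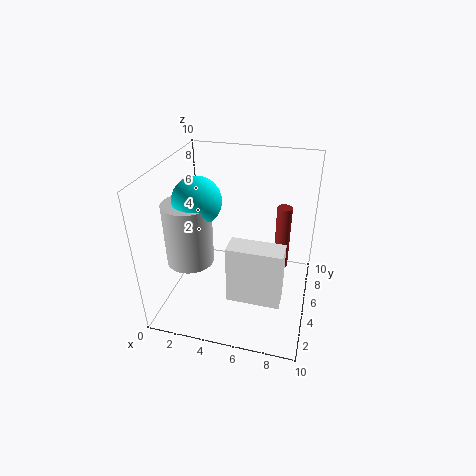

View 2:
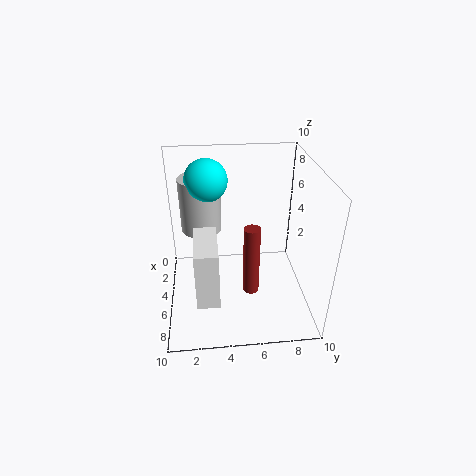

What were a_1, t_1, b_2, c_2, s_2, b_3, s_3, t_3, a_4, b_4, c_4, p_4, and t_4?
a_1 = 8; t_1 = 4.5; b_2 = 3; c_2 = 8.5; s_2 = 1.5; b_3 = 2.5; s_3 = 1.5; t_3 = 4; a_4 = 5; b_4 = 2; c_4 = 2; p_4 = 3.5; t_4 = 4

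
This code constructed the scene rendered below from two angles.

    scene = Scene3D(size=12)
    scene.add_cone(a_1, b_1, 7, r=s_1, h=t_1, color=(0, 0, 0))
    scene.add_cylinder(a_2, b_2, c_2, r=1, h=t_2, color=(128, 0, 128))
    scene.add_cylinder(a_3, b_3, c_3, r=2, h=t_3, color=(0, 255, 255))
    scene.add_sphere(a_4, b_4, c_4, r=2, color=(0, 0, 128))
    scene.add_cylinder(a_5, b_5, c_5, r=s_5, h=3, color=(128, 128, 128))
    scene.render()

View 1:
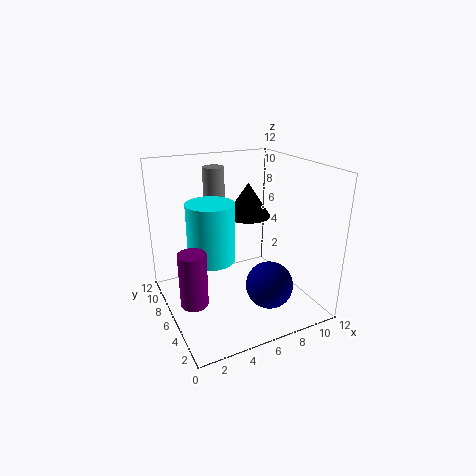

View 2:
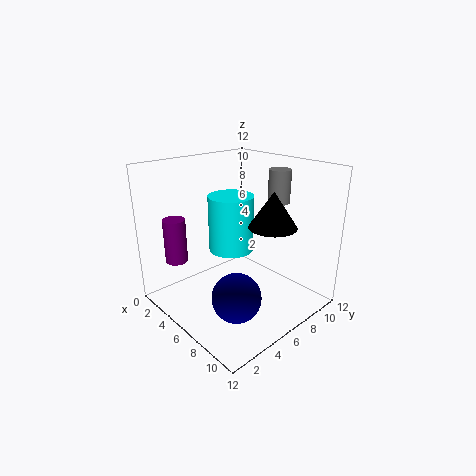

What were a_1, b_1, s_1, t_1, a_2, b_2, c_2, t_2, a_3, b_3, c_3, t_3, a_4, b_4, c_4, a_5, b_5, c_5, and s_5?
a_1 = 8, b_1 = 8, s_1 = 2, t_1 = 3, a_2 = 1, b_2 = 3, c_2 = 3, t_2 = 4, a_3 = 4, b_3 = 7, c_3 = 4, t_3 = 5, a_4 = 8, b_4 = 4, c_4 = 2, a_5 = 6, b_5 = 11, c_5 = 8, s_5 = 1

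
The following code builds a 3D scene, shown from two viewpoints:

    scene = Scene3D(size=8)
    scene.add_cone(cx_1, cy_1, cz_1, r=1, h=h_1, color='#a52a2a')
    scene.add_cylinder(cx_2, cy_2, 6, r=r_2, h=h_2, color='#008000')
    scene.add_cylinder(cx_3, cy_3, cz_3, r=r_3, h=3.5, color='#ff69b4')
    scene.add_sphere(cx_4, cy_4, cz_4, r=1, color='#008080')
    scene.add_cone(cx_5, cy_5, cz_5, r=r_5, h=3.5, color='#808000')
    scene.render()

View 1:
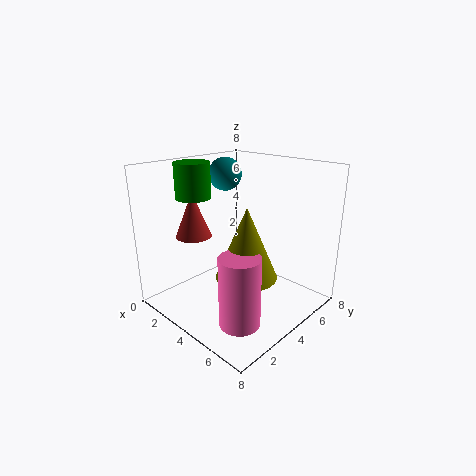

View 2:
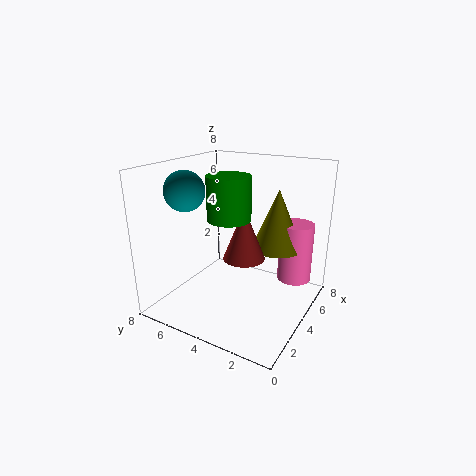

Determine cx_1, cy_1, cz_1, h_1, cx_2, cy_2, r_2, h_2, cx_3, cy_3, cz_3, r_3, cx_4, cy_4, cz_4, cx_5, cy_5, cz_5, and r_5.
cx_1 = 2; cy_1 = 2.5; cz_1 = 4; h_1 = 2.5; cx_2 = 1.5; cy_2 = 3; r_2 = 1; h_2 = 2; cx_3 = 6.5; cy_3 = 1.5; cz_3 = 1; r_3 = 1; cx_4 = 1.5; cy_4 = 5.5; cz_4 = 7; cx_5 = 6; cy_5 = 2.5; cz_5 = 3; r_5 = 1.5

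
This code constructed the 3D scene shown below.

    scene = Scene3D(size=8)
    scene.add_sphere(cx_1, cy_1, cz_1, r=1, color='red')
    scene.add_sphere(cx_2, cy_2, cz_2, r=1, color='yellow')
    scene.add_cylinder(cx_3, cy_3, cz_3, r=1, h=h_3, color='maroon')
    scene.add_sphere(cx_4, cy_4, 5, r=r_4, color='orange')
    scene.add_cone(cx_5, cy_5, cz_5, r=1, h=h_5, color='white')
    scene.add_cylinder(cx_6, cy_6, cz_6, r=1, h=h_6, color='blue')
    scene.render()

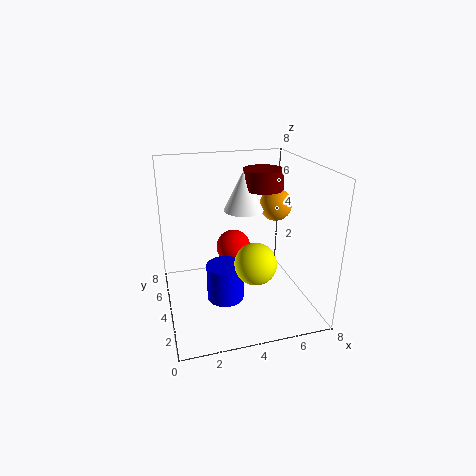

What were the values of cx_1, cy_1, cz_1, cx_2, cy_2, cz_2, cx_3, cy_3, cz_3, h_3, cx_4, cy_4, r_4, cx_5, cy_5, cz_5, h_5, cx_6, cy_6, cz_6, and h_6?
cx_1 = 4, cy_1 = 5, cz_1 = 3, cx_2 = 4, cy_2 = 1, cz_2 = 4, cx_3 = 5, cy_3 = 3, cz_3 = 7, h_3 = 1, cx_4 = 7, cy_4 = 6, r_4 = 1, cx_5 = 4, cy_5 = 3, cz_5 = 6, h_5 = 2, cx_6 = 3, cy_6 = 3, cz_6 = 1, h_6 = 2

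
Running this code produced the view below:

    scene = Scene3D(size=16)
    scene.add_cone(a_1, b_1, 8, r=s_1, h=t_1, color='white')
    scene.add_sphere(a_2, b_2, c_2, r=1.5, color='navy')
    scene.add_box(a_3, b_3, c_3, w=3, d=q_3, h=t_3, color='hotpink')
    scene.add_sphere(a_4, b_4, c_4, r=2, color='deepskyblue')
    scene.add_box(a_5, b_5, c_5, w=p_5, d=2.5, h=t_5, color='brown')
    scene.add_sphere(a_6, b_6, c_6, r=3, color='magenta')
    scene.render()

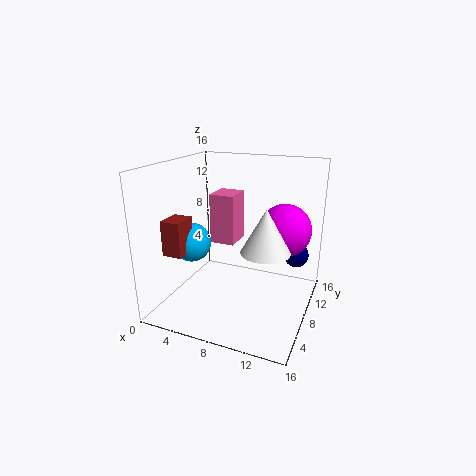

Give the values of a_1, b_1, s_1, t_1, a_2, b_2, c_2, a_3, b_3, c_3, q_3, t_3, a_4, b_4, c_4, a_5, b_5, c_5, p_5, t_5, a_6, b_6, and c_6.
a_1 = 12; b_1 = 5.5; s_1 = 2.5; t_1 = 4.5; a_2 = 13.5; b_2 = 13.5; c_2 = 4.5; a_3 = 3.5; b_3 = 10; c_3 = 6; q_3 = 3.5; t_3 = 6; a_4 = 4.5; b_4 = 4; c_4 = 8.5; a_5 = 3; b_5 = 1; c_5 = 8; p_5 = 2; t_5 = 3.5; a_6 = 12.5; b_6 = 11; c_6 = 8.5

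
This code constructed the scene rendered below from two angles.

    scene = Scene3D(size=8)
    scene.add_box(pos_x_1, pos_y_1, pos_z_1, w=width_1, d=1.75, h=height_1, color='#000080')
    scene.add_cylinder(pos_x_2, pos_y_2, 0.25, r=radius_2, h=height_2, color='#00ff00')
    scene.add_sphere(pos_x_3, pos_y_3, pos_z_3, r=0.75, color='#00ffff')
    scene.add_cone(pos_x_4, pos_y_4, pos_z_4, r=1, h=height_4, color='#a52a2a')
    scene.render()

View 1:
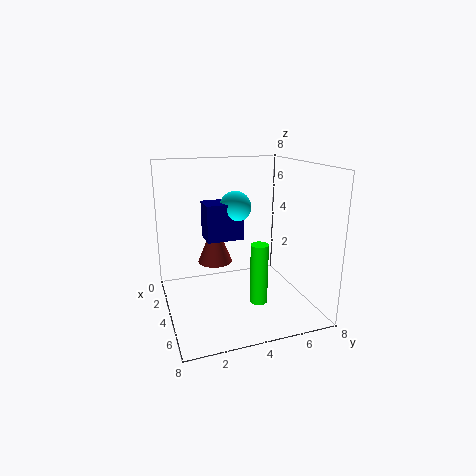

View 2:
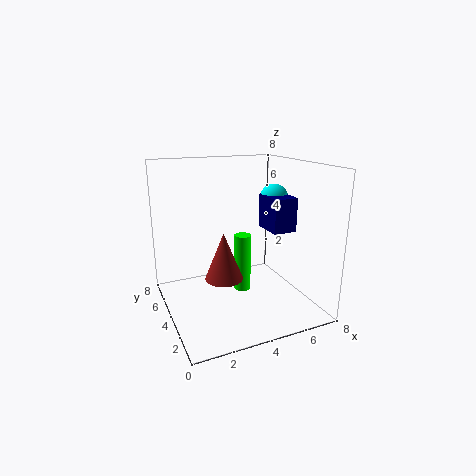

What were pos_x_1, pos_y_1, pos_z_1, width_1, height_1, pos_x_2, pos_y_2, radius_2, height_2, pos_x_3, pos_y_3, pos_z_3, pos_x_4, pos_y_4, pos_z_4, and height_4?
pos_x_1 = 5, pos_y_1 = 1.75, pos_z_1 = 4.75, width_1 = 1.25, height_1 = 1.75, pos_x_2 = 4.75, pos_y_2 = 5, radius_2 = 0.5, height_2 = 3.5, pos_x_3 = 5.75, pos_y_3 = 3.25, pos_z_3 = 6.25, pos_x_4 = 2.75, pos_y_4 = 3, pos_z_4 = 2.25, height_4 = 2.5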